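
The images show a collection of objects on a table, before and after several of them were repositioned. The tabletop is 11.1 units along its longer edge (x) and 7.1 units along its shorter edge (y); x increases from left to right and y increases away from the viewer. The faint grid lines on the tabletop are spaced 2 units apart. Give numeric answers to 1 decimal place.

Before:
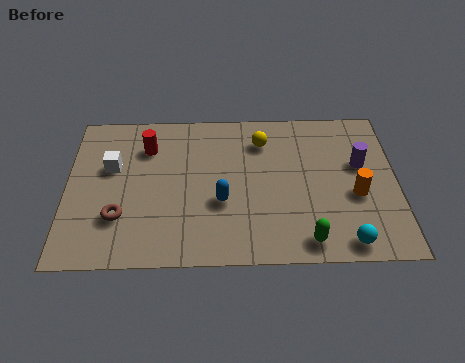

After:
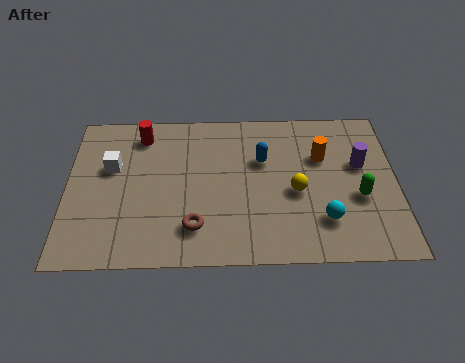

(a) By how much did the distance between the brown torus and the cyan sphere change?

-3.3

They were about 7.6 units apart before and 4.3 after — 3.3 units closer together.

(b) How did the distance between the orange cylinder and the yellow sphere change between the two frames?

-2.2

Before: roughly 4.0 units apart; after: 1.8. That's 2.2 units closer together.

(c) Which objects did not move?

the purple cylinder and the white cube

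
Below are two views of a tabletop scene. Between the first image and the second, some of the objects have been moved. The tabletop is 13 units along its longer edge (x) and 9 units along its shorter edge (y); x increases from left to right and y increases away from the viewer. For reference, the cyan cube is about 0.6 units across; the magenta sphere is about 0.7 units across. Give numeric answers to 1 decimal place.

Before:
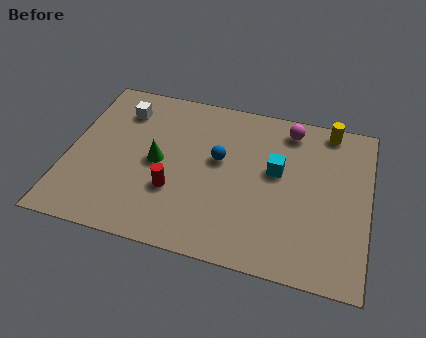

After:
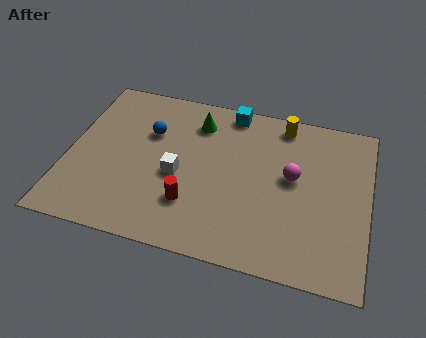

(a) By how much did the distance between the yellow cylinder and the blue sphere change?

+0.6

Before: roughly 5.4 units apart; after: 6.0. That's 0.6 units further apart.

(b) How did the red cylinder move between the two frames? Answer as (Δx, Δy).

(0.8, -0.5)

From the two frames, the red cylinder sits at roughly (4.7, 3.0) before and (5.5, 2.5) after.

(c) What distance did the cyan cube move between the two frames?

3.6

The cyan cube was near (9.0, 5.2) before and (6.8, 8.1) after, so it travelled √(2.2² + 2.9²) ≈ 3.6 units.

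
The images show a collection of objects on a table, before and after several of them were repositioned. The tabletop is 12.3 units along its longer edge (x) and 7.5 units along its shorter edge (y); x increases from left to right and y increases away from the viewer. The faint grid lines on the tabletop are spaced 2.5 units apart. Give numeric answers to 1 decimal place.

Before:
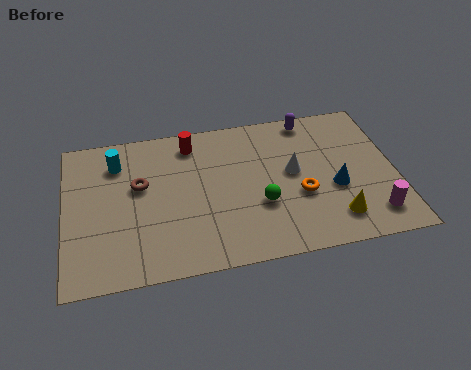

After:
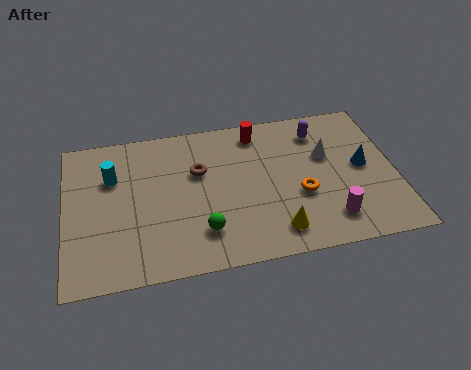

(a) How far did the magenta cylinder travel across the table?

1.6

From (11.3, 1.4) to (9.7, 1.5), the magenta cylinder covered √(1.6² + 0.1²) ≈ 1.6 units.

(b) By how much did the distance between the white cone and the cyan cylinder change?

+1.3

The distance was about 6.7 in the first image and 8.0 in the second, so they moved 1.3 units further apart.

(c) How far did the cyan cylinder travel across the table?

0.7

From (2.0, 5.8) to (1.8, 5.1), the cyan cylinder covered √(0.2² + 0.7²) ≈ 0.7 units.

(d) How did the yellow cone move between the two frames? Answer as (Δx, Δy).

(-2.2, -0.2)

From the two frames, the yellow cone sits at roughly (9.9, 1.5) before and (7.7, 1.3) after.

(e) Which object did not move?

the orange torus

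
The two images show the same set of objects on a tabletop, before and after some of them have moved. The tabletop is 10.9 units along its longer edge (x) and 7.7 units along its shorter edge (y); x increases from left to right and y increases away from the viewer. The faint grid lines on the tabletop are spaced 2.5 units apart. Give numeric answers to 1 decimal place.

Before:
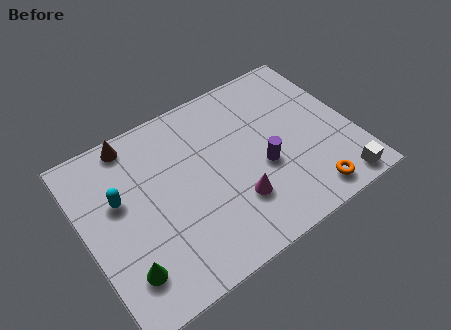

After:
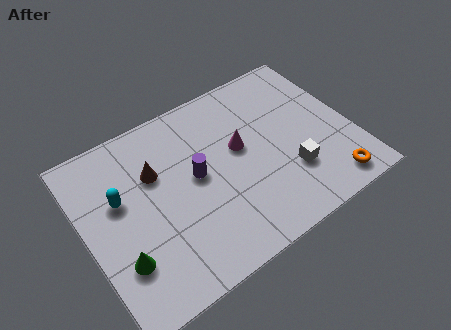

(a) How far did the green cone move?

0.5

From (1.2, 1.7) to (1.1, 2.2), the green cone covered √(0.1² + 0.5²) ≈ 0.5 units.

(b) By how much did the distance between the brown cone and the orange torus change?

-0.9

Before: roughly 8.6 units apart; after: 7.7. That's 0.9 units closer together.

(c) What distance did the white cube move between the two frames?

2.3

The white cube moved from about (9.8, 0.8) to (8.1, 2.3), a distance of √(1.7² + 1.5²) ≈ 2.3.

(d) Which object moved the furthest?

the purple cylinder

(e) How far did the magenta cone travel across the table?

2.3

From (5.8, 2.2) to (6.4, 4.4), the magenta cone covered √(0.6² + 2.2²) ≈ 2.3 units.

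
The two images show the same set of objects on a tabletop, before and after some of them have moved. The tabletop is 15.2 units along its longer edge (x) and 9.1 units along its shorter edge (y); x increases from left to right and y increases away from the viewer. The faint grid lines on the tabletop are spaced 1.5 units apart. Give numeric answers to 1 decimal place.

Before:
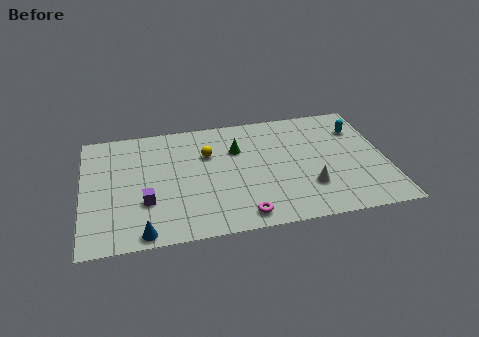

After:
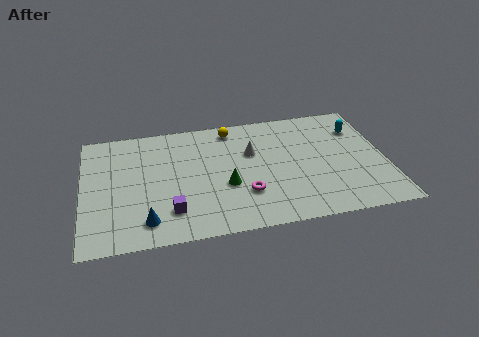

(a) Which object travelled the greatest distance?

the white cone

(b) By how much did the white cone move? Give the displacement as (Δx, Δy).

(-2.7, 3.2)

From the two frames, the white cone sits at roughly (11.2, 2.6) before and (8.5, 5.8) after.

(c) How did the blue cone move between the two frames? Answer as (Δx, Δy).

(0.2, 0.8)

From the two frames, the blue cone sits at roughly (2.9, 0.8) before and (3.1, 1.6) after.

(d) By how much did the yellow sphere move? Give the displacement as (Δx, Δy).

(1.3, 1.8)

The yellow sphere was at about (6.3, 6.1) and moved to about (7.6, 7.9).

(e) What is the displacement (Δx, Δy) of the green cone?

(-0.7, -2.7)

From the two frames, the green cone sits at roughly (7.8, 6.2) before and (7.1, 3.5) after.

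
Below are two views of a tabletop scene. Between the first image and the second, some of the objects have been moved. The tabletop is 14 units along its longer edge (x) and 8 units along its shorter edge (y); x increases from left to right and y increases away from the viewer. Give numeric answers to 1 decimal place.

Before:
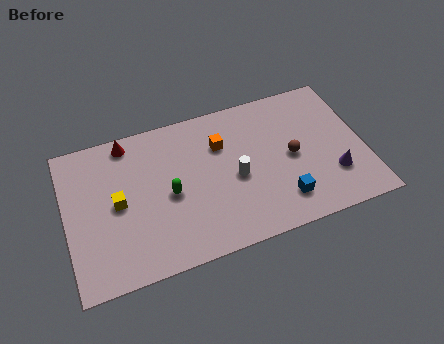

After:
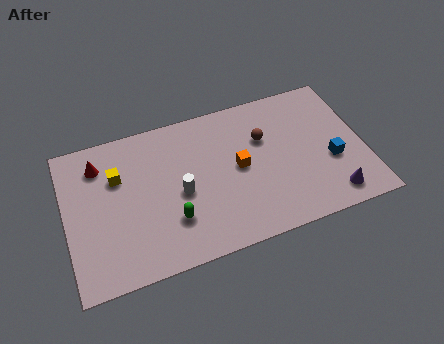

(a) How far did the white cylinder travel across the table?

2.6

The white cylinder moved from about (7.9, 3.6) to (5.3, 3.6), a distance of √(2.6² + 0.0²) ≈ 2.6.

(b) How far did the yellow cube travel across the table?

1.4

The yellow cube was near (2.4, 4.0) before and (2.5, 5.4) after, so it travelled √(0.1² + 1.4²) ≈ 1.4 units.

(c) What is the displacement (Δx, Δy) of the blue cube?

(2.5, 1.4)

From the two frames, the blue cube sits at roughly (9.9, 1.7) before and (12.4, 3.1) after.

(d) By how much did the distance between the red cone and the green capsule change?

+1.3

Before: roughly 3.8 units apart; after: 5.1. That's 1.3 units further apart.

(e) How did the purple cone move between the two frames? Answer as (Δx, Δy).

(-0.2, -1.1)

From the two frames, the purple cone sits at roughly (12.4, 2.3) before and (12.2, 1.2) after.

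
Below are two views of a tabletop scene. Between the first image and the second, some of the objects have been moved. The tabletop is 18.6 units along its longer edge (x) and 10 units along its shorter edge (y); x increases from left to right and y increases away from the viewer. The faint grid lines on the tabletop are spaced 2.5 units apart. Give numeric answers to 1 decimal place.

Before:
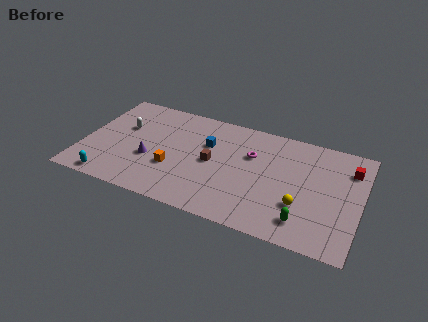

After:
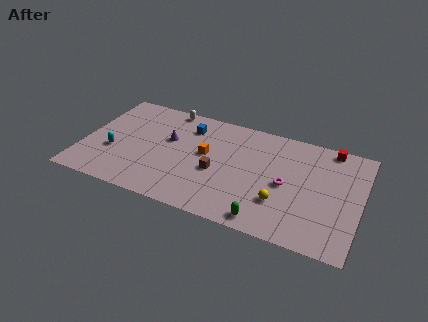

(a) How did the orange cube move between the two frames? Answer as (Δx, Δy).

(2.0, 2.1)

The orange cube started near (6.2, 3.5) and ended near (8.2, 5.6).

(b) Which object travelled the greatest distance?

the white capsule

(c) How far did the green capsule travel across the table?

2.5

From (15.1, 1.9) to (12.7, 1.1), the green capsule covered √(2.4² + 0.8²) ≈ 2.5 units.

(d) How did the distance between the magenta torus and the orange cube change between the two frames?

-0.3

Before: roughly 5.9 units apart; after: 5.6. That's 0.3 units closer together.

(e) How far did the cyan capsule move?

2.7

From (2.2, 1.0) to (2.1, 3.7), the cyan capsule covered √(0.1² + 2.7²) ≈ 2.7 units.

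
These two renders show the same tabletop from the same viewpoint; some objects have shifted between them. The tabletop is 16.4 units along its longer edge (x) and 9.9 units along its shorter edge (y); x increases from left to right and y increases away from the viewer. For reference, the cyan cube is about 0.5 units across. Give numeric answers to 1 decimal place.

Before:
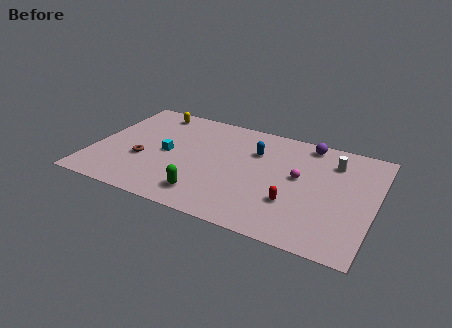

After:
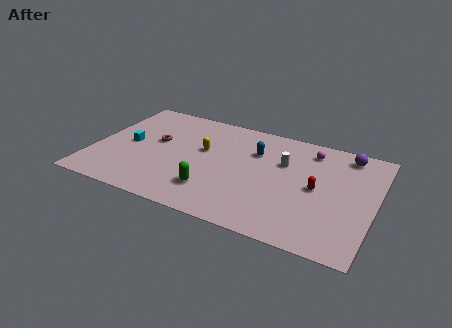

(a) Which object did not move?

the blue capsule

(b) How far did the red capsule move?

2.2

From (11.9, 3.1) to (13.1, 4.9), the red capsule covered √(1.2² + 1.8²) ≈ 2.2 units.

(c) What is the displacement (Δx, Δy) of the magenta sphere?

(0.4, 2.7)

The magenta sphere started near (12.0, 5.5) and ended near (12.4, 8.2).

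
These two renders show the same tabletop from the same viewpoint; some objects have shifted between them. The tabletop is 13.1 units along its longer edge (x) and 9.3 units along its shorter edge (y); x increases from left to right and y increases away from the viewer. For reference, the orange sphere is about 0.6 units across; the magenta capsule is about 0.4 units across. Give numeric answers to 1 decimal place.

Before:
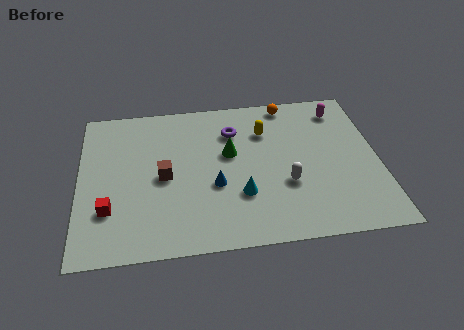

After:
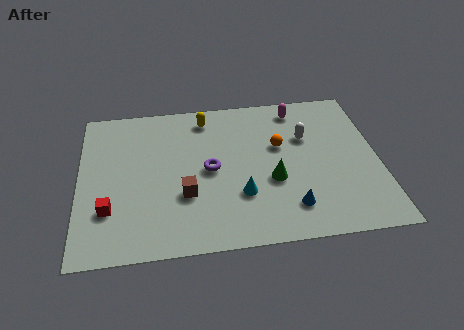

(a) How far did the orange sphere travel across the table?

2.7

The orange sphere was near (9.3, 8.4) before and (8.8, 5.7) after, so it travelled √(0.5² + 2.7²) ≈ 2.7 units.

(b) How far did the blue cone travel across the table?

3.6

The blue cone was near (5.9, 3.6) before and (9.1, 1.9) after, so it travelled √(3.2² + 1.7²) ≈ 3.6 units.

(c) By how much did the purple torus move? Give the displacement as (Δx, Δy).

(-1.1, -2.3)

The purple torus started near (6.8, 6.9) and ended near (5.7, 4.6).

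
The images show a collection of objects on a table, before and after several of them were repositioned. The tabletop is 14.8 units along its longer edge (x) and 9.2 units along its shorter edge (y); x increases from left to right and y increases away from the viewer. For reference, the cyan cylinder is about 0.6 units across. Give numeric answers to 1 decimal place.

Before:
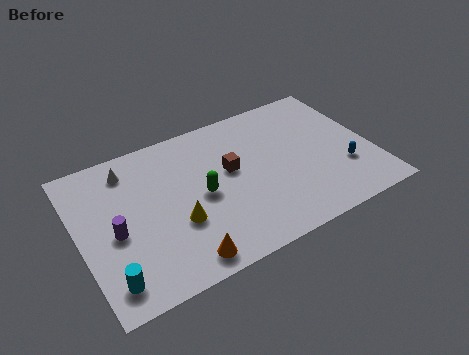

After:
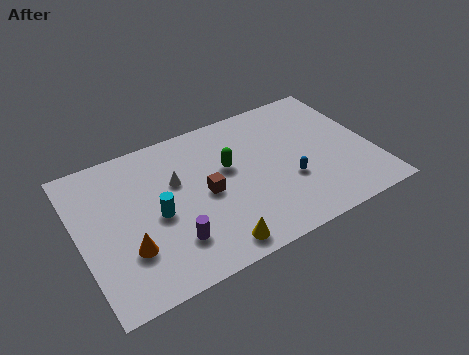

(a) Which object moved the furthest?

the cyan cylinder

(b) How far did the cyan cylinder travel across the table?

3.8

The cyan cylinder moved from about (1.1, 1.5) to (3.8, 4.2), a distance of √(2.7² + 2.7²) ≈ 3.8.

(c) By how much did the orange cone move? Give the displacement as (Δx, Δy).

(-2.4, 1.7)

The orange cone was at about (4.6, 1.1) and moved to about (2.2, 2.8).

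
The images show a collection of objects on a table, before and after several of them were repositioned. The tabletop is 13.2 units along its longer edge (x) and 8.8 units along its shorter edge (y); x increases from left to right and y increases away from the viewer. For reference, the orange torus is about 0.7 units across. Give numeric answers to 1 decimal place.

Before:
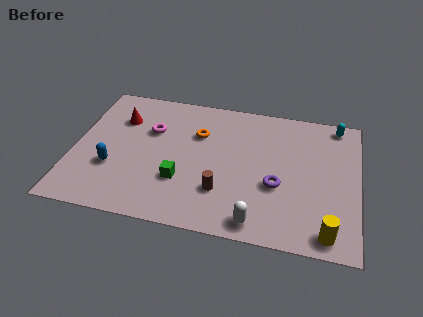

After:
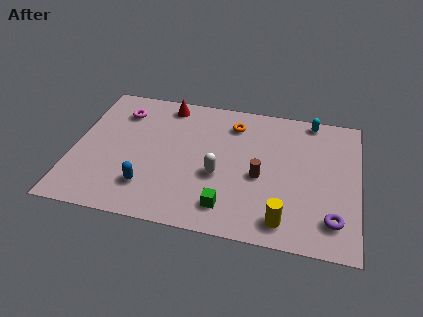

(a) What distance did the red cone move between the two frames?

2.5

From (2.0, 6.3) to (4.1, 7.7), the red cone covered √(2.1² + 1.4²) ≈ 2.5 units.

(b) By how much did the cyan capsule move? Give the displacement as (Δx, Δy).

(-1.2, 0.1)

The cyan capsule was at about (12.1, 7.9) and moved to about (10.9, 8.0).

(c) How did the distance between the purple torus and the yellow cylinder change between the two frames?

-1.1

The distance was about 3.4 in the first image and 2.3 in the second, so they moved 1.1 units closer together.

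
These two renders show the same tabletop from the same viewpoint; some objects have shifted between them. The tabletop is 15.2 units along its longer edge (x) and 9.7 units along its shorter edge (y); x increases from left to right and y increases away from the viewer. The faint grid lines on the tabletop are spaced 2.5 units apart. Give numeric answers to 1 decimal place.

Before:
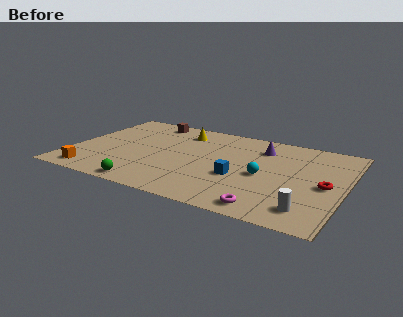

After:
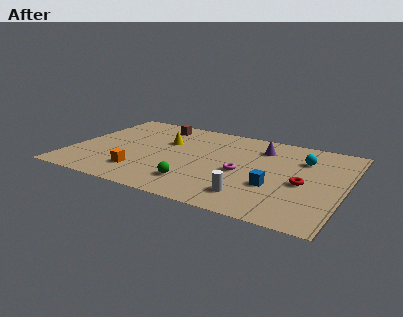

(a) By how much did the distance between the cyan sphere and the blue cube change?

+2.3

Before: roughly 1.5 units apart; after: 3.8. That's 2.3 units further apart.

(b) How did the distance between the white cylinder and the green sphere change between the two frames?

-5.6

They were about 8.7 units apart before and 3.1 after — 5.6 units closer together.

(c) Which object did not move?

the purple cone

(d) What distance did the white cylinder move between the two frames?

3.1

The white cylinder moved from about (13.5, 1.7) to (10.4, 1.9), a distance of √(3.1² + 0.2²) ≈ 3.1.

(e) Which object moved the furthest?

the magenta torus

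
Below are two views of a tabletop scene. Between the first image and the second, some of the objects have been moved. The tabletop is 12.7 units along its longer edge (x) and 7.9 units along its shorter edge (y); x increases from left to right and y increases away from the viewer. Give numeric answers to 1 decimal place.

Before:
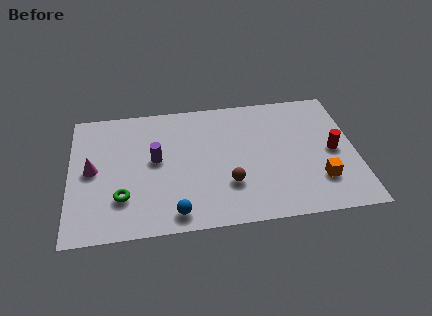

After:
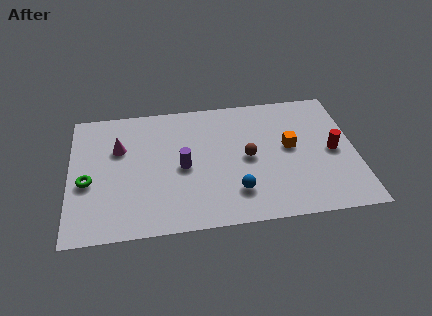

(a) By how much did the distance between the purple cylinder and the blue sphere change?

-0.5

The distance was about 3.4 in the first image and 2.9 in the second, so they moved 0.5 units closer together.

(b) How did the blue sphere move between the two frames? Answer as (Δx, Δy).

(2.7, 0.9)

From the two frames, the blue sphere sits at roughly (4.6, 1.0) before and (7.3, 1.9) after.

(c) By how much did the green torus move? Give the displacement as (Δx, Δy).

(-1.5, 1.1)

The green torus started near (2.3, 2.2) and ended near (0.8, 3.3).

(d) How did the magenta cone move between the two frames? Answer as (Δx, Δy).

(1.2, 1.2)

The magenta cone was at about (1.0, 4.0) and moved to about (2.2, 5.2).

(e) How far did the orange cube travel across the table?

2.5

From (11.0, 2.1) to (9.8, 4.3), the orange cube covered √(1.2² + 2.2²) ≈ 2.5 units.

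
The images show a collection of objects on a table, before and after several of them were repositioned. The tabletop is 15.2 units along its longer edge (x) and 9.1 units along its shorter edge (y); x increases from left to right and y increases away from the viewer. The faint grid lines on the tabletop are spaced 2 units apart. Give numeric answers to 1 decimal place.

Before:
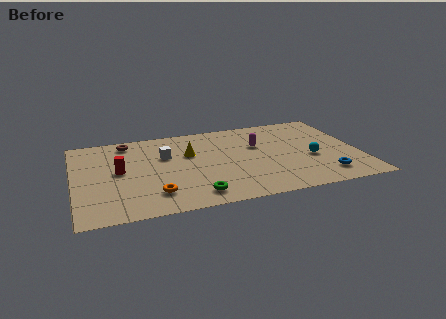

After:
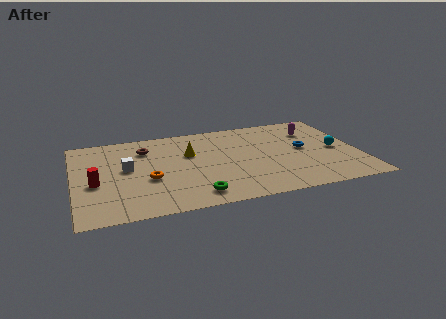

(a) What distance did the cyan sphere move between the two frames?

1.5

The cyan sphere moved from about (12.6, 3.7) to (14.0, 4.3), a distance of √(1.4² + 0.6²) ≈ 1.5.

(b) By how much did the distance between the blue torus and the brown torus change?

-3.2

Before: roughly 11.9 units apart; after: 8.7. That's 3.2 units closer together.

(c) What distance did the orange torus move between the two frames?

1.6

The orange torus was near (4.1, 2.0) before and (3.9, 3.6) after, so it travelled √(0.2² + 1.6²) ≈ 1.6 units.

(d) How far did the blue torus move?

3.2

The blue torus was near (13.1, 1.7) before and (12.3, 4.8) after, so it travelled √(0.8² + 3.1²) ≈ 3.2 units.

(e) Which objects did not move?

the green torus and the yellow cone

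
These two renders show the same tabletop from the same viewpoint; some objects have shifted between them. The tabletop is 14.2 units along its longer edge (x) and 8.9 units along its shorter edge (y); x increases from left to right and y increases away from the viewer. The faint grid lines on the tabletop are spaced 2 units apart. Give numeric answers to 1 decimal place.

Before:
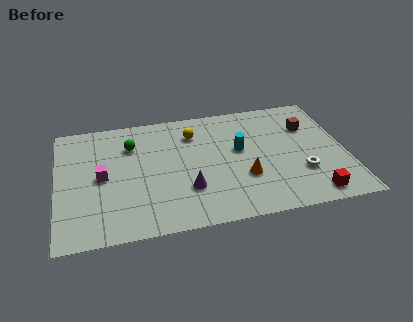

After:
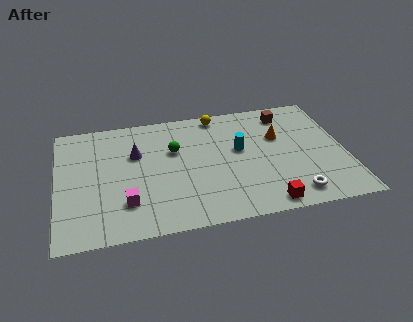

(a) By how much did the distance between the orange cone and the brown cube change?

-2.9

The distance was about 4.7 in the first image and 1.8 in the second, so they moved 2.9 units closer together.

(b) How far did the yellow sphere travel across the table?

1.8

The yellow sphere was near (6.8, 6.8) before and (8.1, 8.0) after, so it travelled √(1.3² + 1.2²) ≈ 1.8 units.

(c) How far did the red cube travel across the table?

2.3

The red cube was near (12.3, 1.1) before and (10.0, 0.9) after, so it travelled √(2.3² + 0.2²) ≈ 2.3 units.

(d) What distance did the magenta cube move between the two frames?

2.4

The magenta cube moved from about (2.2, 4.4) to (3.3, 2.3), a distance of √(1.1² + 2.1²) ≈ 2.4.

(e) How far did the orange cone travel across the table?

3.3

The orange cone moved from about (9.1, 3.0) to (11.0, 5.7), a distance of √(1.9² + 2.7²) ≈ 3.3.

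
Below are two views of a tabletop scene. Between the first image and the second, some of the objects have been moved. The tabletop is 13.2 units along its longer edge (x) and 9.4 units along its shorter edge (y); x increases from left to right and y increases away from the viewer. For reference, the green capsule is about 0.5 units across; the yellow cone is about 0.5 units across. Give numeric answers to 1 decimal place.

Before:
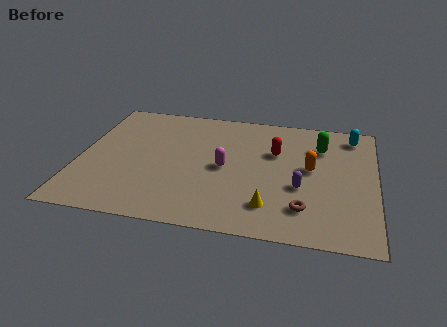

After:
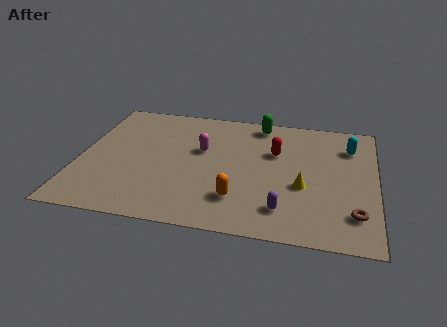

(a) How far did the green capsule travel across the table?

3.1

From (10.7, 6.9) to (7.9, 8.3), the green capsule covered √(2.8² + 1.4²) ≈ 3.1 units.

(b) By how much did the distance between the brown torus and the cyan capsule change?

-1.2

They were about 6.2 units apart before and 5.0 after — 1.2 units closer together.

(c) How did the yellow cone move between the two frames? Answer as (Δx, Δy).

(1.4, 1.7)

The yellow cone started near (8.6, 2.0) and ended near (10.0, 3.7).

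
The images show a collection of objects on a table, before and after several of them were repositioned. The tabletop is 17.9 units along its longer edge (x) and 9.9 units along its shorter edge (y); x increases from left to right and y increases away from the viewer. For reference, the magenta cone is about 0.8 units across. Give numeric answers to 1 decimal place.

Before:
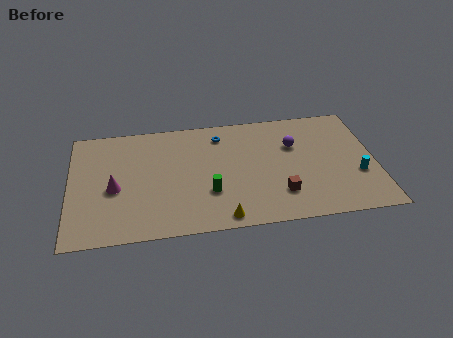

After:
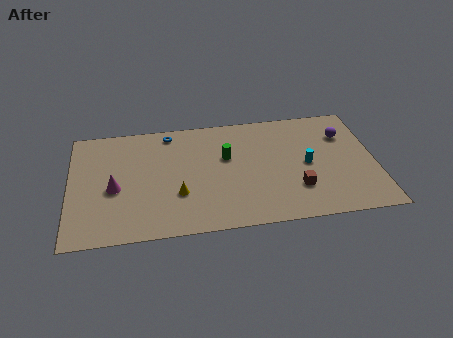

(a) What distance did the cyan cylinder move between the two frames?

3.2

The cyan cylinder moved from about (16.8, 3.5) to (13.9, 4.8), a distance of √(2.9² + 1.3²) ≈ 3.2.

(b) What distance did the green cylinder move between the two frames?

3.1

The green cylinder was near (8.1, 3.2) before and (9.2, 6.1) after, so it travelled √(1.1² + 2.9²) ≈ 3.1 units.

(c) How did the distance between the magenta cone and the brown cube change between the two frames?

+0.9

Before: roughly 9.8 units apart; after: 10.7. That's 0.9 units further apart.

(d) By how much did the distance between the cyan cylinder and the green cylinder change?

-3.8

Before: roughly 8.7 units apart; after: 4.9. That's 3.8 units closer together.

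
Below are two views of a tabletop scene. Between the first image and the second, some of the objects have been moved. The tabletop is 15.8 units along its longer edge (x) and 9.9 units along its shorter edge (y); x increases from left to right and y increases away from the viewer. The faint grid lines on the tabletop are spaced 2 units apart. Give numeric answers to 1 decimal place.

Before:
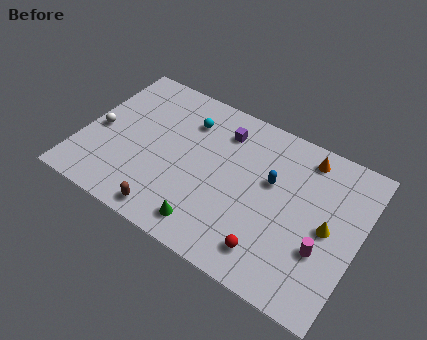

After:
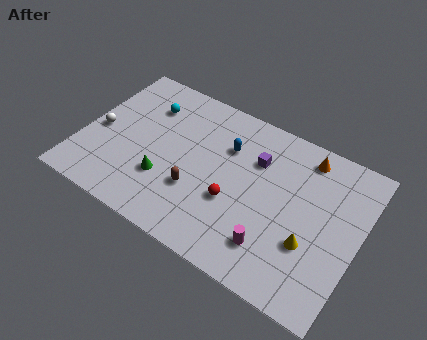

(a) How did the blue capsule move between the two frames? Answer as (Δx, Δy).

(-2.7, 0.9)

From the two frames, the blue capsule sits at roughly (10.7, 6.0) before and (8.0, 6.9) after.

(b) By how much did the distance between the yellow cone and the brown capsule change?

-2.8

The distance was about 9.3 in the first image and 6.5 in the second, so they moved 2.8 units closer together.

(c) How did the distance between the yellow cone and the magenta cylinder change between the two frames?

+0.8

They were about 1.4 units apart before and 2.2 after — 0.8 units further apart.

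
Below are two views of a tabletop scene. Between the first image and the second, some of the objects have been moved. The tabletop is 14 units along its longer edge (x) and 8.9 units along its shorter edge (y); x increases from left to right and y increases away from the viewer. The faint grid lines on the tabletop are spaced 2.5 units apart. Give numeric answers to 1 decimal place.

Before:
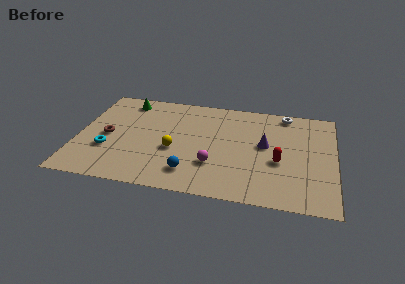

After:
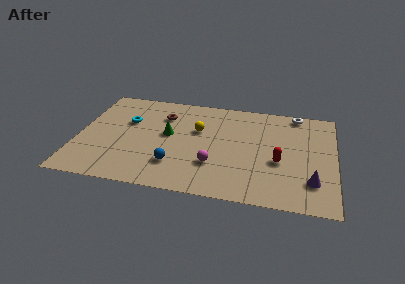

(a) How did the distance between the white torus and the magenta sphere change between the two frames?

+0.4

The distance was about 6.5 in the first image and 6.9 in the second, so they moved 0.4 units further apart.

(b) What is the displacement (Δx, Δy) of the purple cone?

(2.6, -2.7)

The purple cone was at about (10.2, 4.9) and moved to about (12.8, 2.2).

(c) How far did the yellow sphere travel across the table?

2.3

The yellow sphere moved from about (5.3, 3.6) to (6.5, 5.6), a distance of √(1.2² + 2.0²) ≈ 2.3.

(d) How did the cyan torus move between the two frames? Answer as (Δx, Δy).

(0.9, 2.7)

From the two frames, the cyan torus sits at roughly (1.7, 3.0) before and (2.6, 5.7) after.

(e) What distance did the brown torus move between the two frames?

3.8

From (1.6, 4.2) to (4.5, 6.6), the brown torus covered √(2.9² + 2.4²) ≈ 3.8 units.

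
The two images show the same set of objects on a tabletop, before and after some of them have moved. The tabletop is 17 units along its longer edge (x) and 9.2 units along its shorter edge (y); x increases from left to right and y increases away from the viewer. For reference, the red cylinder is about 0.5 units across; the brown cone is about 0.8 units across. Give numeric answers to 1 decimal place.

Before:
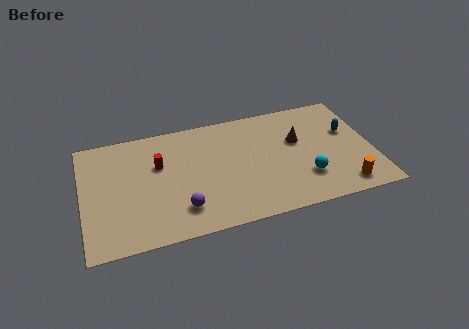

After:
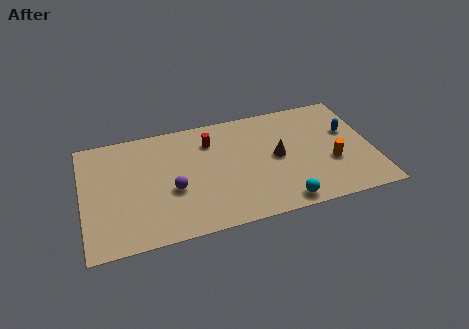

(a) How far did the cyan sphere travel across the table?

2.2

The cyan sphere was near (12.9, 2.6) before and (11.4, 1.0) after, so it travelled √(1.5² + 1.6²) ≈ 2.2 units.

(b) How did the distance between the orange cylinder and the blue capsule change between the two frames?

-1.9

The distance was about 4.5 in the first image and 2.6 in the second, so they moved 1.9 units closer together.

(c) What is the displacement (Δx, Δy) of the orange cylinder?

(-0.5, 2.1)

From the two frames, the orange cylinder sits at roughly (15.0, 1.3) before and (14.5, 3.4) after.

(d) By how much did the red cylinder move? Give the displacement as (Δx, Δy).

(3.1, 1.1)

The red cylinder was at about (4.5, 5.9) and moved to about (7.6, 7.0).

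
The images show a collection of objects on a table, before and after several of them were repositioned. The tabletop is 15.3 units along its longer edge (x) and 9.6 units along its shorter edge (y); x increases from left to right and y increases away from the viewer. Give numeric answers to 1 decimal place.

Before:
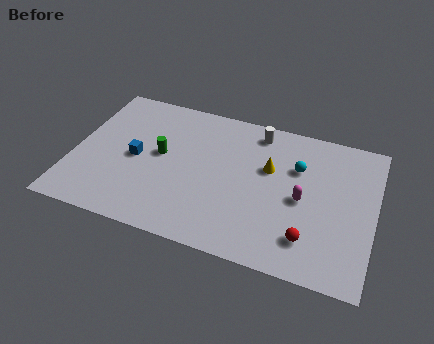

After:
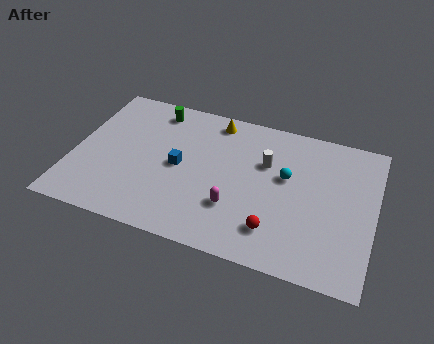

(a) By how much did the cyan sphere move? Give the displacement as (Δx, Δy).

(-0.5, -0.8)

The cyan sphere started near (11.3, 6.5) and ended near (10.8, 5.7).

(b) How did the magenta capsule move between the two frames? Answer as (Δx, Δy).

(-3.3, -1.6)

The magenta capsule was at about (11.7, 4.5) and moved to about (8.4, 2.9).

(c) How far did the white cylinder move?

2.1

From (9.1, 8.3) to (9.7, 6.3), the white cylinder covered √(0.6² + 2.0²) ≈ 2.1 units.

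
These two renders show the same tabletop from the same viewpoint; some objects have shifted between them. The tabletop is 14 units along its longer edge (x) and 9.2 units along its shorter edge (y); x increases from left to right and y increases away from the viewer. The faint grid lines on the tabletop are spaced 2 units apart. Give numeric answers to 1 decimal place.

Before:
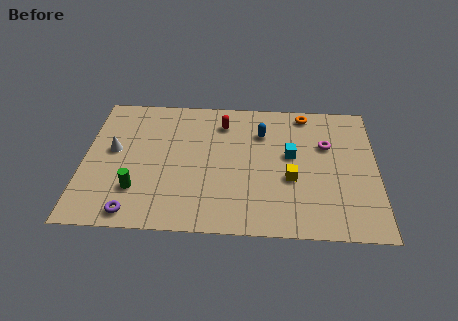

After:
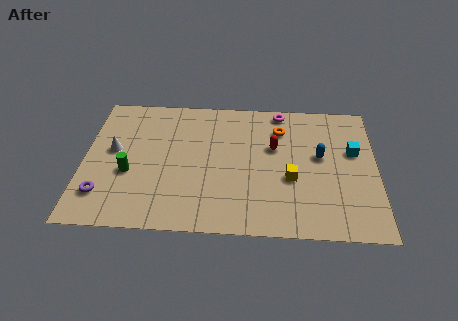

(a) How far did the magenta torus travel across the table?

3.2

The magenta torus moved from about (11.6, 6.0) to (9.4, 8.3), a distance of √(2.2² + 2.3²) ≈ 3.2.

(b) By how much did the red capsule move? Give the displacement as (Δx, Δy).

(2.5, -1.6)

The red capsule started near (6.6, 7.3) and ended near (9.1, 5.7).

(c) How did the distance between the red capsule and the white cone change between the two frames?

+2.1

The distance was about 5.6 in the first image and 7.7 in the second, so they moved 2.1 units further apart.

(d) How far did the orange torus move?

1.7

The orange torus was near (10.6, 8.2) before and (9.4, 7.0) after, so it travelled √(1.2² + 1.2²) ≈ 1.7 units.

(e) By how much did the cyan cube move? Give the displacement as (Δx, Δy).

(3.0, 0.4)

The cyan cube was at about (9.9, 5.2) and moved to about (12.9, 5.6).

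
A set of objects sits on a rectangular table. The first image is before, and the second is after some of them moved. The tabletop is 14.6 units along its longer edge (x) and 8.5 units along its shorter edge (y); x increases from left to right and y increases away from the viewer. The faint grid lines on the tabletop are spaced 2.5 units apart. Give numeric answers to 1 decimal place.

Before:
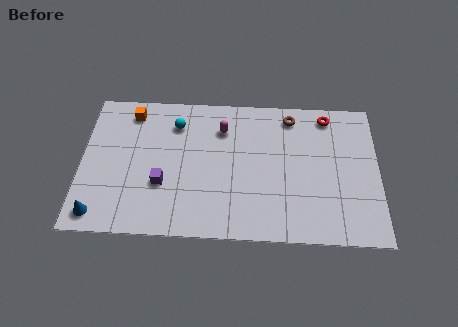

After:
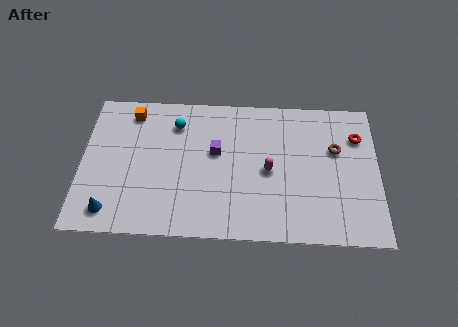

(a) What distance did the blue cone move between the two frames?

0.6

The blue cone moved from about (0.9, 1.1) to (1.5, 1.3), a distance of √(0.6² + 0.2²) ≈ 0.6.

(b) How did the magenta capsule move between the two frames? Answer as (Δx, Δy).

(2.3, -2.4)

The magenta capsule was at about (6.9, 6.4) and moved to about (9.2, 4.0).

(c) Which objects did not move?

the orange cube and the cyan sphere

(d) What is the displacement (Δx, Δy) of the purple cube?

(2.6, 2.0)

From the two frames, the purple cube sits at roughly (4.0, 3.0) before and (6.6, 5.0) after.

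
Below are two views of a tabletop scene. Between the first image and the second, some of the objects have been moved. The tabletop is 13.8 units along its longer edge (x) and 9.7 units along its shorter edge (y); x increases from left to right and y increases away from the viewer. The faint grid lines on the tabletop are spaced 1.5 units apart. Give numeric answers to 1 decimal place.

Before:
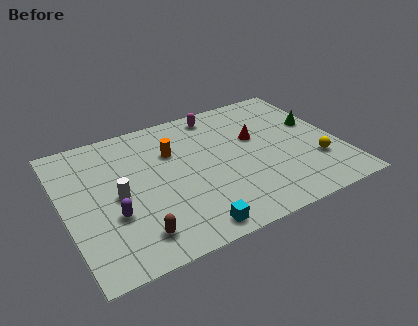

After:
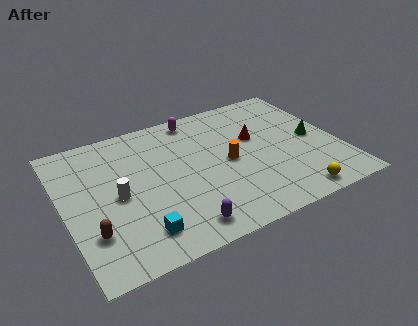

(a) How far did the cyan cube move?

2.5

The cyan cube was near (5.7, 1.0) before and (3.3, 1.8) after, so it travelled √(2.4² + 0.8²) ≈ 2.5 units.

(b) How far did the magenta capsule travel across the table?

1.1

The magenta capsule was near (8.2, 8.5) before and (7.1, 8.6) after, so it travelled √(1.1² + 0.1²) ≈ 1.1 units.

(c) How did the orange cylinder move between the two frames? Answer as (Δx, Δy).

(2.6, -1.9)

From the two frames, the orange cylinder sits at roughly (5.6, 6.6) before and (8.2, 4.7) after.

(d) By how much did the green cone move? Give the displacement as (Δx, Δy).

(-0.3, -1.1)

From the two frames, the green cone sits at roughly (12.9, 5.8) before and (12.6, 4.7) after.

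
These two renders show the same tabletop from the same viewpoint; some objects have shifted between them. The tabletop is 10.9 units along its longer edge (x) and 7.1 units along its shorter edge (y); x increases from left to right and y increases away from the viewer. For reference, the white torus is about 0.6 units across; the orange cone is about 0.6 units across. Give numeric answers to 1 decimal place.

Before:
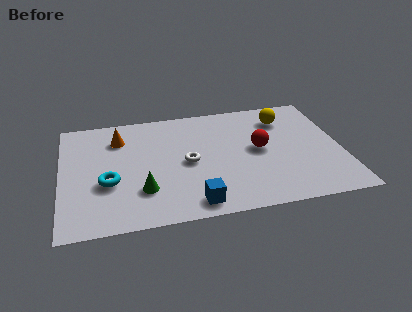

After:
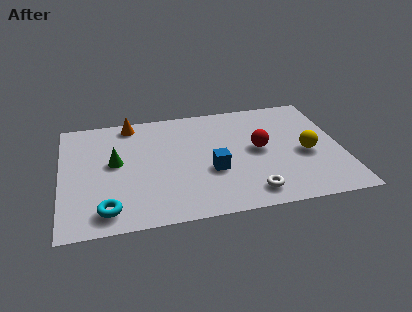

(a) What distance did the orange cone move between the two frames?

1.0

From (2.3, 5.4) to (2.8, 6.3), the orange cone covered √(0.5² + 0.9²) ≈ 1.0 units.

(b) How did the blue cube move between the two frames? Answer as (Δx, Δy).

(0.8, 1.8)

From the two frames, the blue cube sits at roughly (5.0, 0.9) before and (5.8, 2.7) after.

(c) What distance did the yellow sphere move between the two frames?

2.5

The yellow sphere moved from about (8.8, 5.5) to (9.5, 3.1), a distance of √(0.7² + 2.4²) ≈ 2.5.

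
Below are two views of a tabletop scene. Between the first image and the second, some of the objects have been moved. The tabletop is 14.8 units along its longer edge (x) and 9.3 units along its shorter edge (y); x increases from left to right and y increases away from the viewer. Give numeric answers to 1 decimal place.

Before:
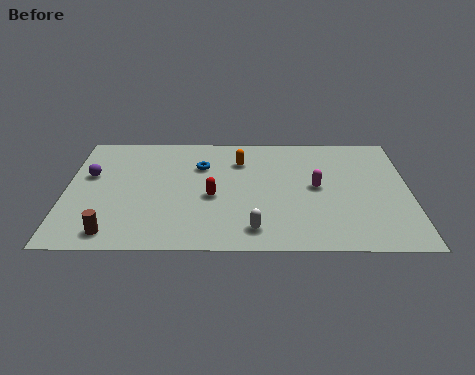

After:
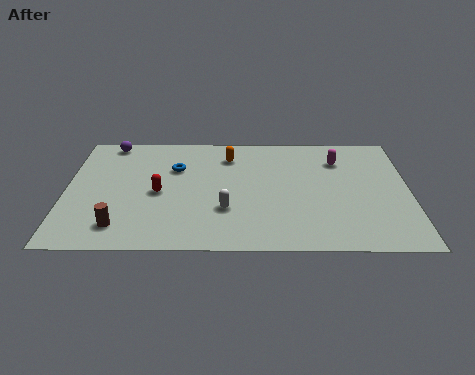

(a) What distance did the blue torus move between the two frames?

1.1

The blue torus moved from about (5.8, 6.5) to (4.7, 6.3), a distance of √(1.1² + 0.2²) ≈ 1.1.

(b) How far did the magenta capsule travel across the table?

2.4

From (10.8, 4.8) to (11.8, 7.0), the magenta capsule covered √(1.0² + 2.2²) ≈ 2.4 units.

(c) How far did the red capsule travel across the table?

2.3

From (6.3, 4.0) to (4.0, 4.3), the red capsule covered √(2.3² + 0.3²) ≈ 2.3 units.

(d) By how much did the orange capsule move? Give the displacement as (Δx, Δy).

(-0.5, 0.4)

The orange capsule was at about (7.5, 6.9) and moved to about (7.0, 7.3).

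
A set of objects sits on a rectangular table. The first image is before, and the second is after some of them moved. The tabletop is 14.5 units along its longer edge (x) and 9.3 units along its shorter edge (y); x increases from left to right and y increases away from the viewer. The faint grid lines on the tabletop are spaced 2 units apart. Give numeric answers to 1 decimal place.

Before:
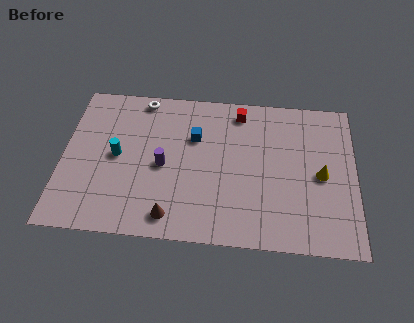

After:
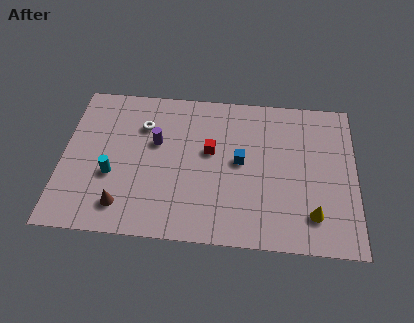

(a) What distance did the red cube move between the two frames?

3.0

The red cube was near (8.7, 8.0) before and (7.3, 5.4) after, so it travelled √(1.4² + 2.6²) ≈ 3.0 units.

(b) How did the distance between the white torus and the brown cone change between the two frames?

-2.2

They were about 7.3 units apart before and 5.1 after — 2.2 units closer together.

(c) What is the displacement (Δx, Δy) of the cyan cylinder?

(-0.2, -1.2)

The cyan cylinder started near (2.7, 4.7) and ended near (2.5, 3.5).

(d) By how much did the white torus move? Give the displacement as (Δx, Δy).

(0.1, -1.7)

The white torus started near (3.8, 8.4) and ended near (3.9, 6.7).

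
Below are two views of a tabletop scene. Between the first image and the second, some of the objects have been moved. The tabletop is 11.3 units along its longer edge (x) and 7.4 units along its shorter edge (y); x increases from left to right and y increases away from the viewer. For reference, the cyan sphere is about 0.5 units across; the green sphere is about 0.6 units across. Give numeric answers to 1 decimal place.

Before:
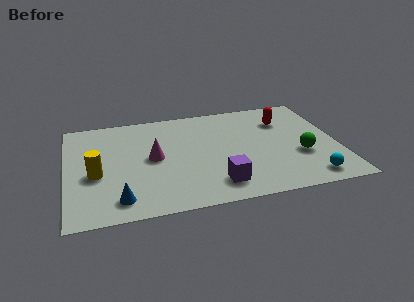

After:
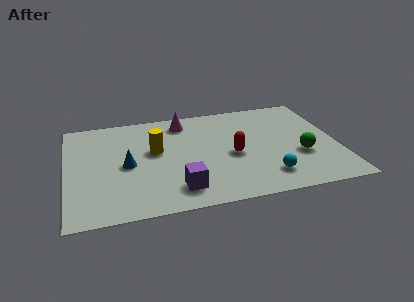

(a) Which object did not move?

the green sphere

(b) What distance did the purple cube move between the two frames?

1.6

The purple cube moved from about (6.1, 1.4) to (4.5, 1.4), a distance of √(1.6² + 0.0²) ≈ 1.6.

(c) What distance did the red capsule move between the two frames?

3.1

The red capsule moved from about (9.2, 5.4) to (6.9, 3.3), a distance of √(2.3² + 2.1²) ≈ 3.1.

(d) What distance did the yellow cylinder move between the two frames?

2.8

From (1.2, 3.1) to (3.7, 4.3), the yellow cylinder covered √(2.5² + 1.2²) ≈ 2.8 units.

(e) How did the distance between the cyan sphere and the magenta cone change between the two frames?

-1.2

The distance was about 6.9 in the first image and 5.7 in the second, so they moved 1.2 units closer together.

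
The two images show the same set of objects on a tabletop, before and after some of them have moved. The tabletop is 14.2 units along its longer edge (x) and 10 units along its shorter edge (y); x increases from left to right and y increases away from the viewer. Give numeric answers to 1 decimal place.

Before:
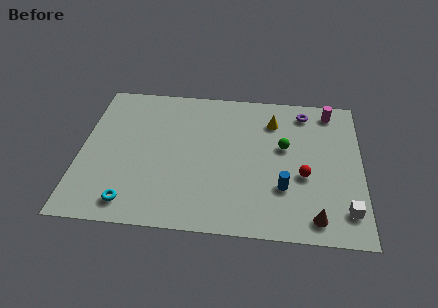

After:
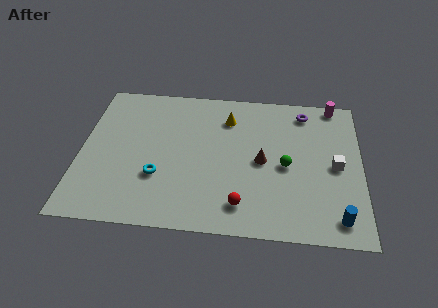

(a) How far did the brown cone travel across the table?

4.4

The brown cone was near (11.9, 1.3) before and (9.2, 4.8) after, so it travelled √(2.7² + 3.5²) ≈ 4.4 units.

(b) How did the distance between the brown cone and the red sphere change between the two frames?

+0.4

They were about 2.8 units apart before and 3.2 after — 0.4 units further apart.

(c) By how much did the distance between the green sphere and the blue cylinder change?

+1.3

The distance was about 2.8 in the first image and 4.1 in the second, so they moved 1.3 units further apart.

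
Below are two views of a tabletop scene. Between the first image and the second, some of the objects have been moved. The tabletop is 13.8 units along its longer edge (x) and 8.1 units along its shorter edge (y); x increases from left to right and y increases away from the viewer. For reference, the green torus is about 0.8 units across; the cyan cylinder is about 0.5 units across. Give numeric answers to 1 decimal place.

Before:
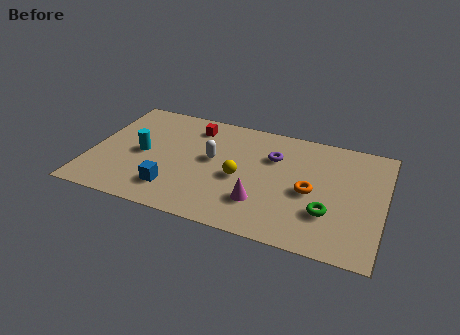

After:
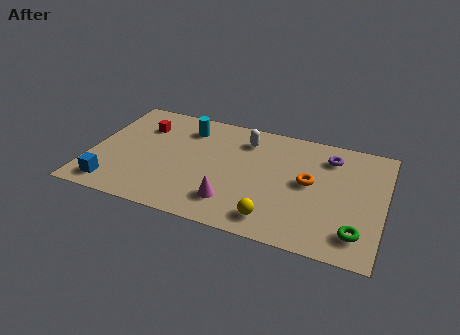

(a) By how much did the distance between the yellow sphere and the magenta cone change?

+0.3

The distance was about 1.8 in the first image and 2.1 in the second, so they moved 0.3 units further apart.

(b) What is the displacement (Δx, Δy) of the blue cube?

(-2.8, -0.6)

The blue cube was at about (4.1, 1.8) and moved to about (1.3, 1.2).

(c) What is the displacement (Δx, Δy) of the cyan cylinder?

(1.9, 2.5)

The cyan cylinder was at about (2.4, 3.9) and moved to about (4.3, 6.4).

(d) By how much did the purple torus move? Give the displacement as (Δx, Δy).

(2.6, 0.8)

The purple torus started near (8.5, 5.6) and ended near (11.1, 6.4).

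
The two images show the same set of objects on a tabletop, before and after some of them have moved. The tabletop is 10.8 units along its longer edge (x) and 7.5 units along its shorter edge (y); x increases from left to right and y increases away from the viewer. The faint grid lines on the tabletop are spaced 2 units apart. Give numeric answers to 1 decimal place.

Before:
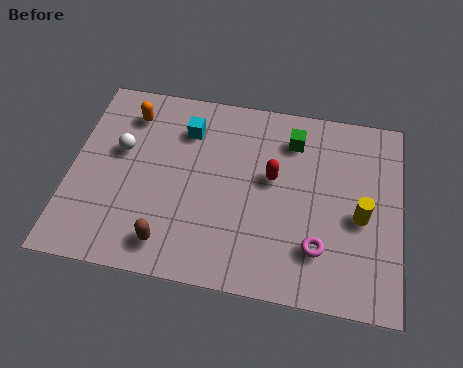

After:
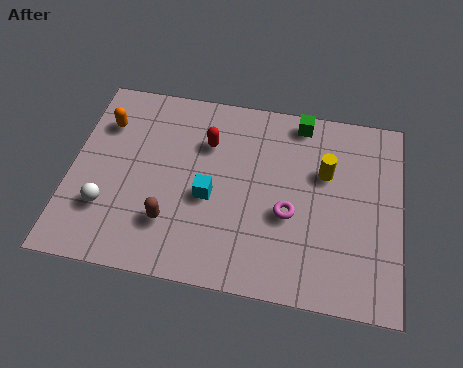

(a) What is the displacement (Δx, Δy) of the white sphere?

(-0.3, -2.3)

From the two frames, the white sphere sits at roughly (1.6, 4.5) before and (1.3, 2.2) after.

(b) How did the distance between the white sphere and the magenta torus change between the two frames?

-1.1

They were about 7.1 units apart before and 6.0 after — 1.1 units closer together.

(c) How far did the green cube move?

0.8

The green cube moved from about (7.2, 5.9) to (7.4, 6.7), a distance of √(0.2² + 0.8²) ≈ 0.8.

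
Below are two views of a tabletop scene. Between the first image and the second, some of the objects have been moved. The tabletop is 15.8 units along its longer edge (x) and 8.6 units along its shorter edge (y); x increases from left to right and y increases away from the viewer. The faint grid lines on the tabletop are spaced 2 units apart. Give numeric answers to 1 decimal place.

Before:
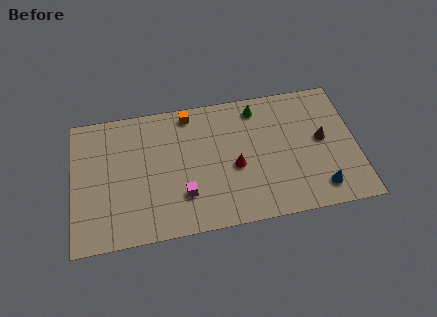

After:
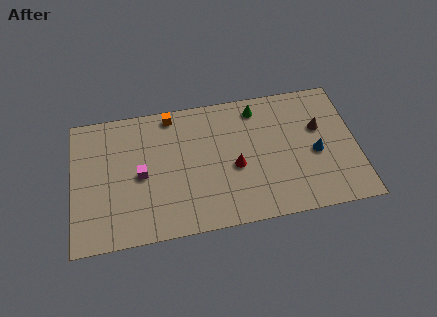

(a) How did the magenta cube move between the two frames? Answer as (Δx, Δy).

(-2.3, 1.7)

The magenta cube started near (6.1, 2.4) and ended near (3.8, 4.1).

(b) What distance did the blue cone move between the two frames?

2.3

The blue cone moved from about (13.6, 1.5) to (13.5, 3.8), a distance of √(0.1² + 2.3²) ≈ 2.3.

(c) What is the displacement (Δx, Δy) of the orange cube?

(-1.0, 0.1)

From the two frames, the orange cube sits at roughly (6.6, 7.6) before and (5.6, 7.7) after.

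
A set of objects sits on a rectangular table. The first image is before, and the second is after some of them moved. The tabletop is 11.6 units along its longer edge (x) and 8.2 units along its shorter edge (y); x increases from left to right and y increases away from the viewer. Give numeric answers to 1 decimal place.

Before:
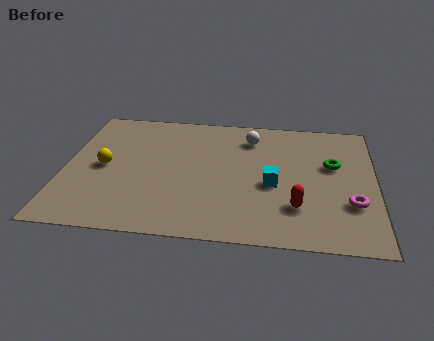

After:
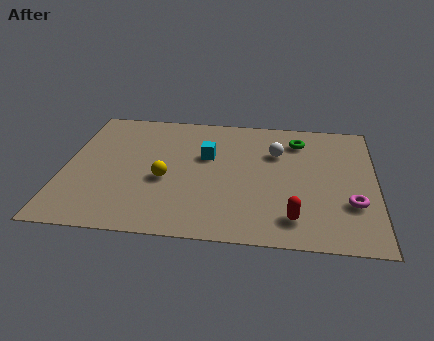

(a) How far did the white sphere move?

1.3

From (6.9, 6.5) to (7.9, 5.6), the white sphere covered √(1.0² + 0.9²) ≈ 1.3 units.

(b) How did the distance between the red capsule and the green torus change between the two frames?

+1.9

Before: roughly 3.1 units apart; after: 5.0. That's 1.9 units further apart.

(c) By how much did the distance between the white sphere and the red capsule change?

-0.5

Before: roughly 4.7 units apart; after: 4.2. That's 0.5 units closer together.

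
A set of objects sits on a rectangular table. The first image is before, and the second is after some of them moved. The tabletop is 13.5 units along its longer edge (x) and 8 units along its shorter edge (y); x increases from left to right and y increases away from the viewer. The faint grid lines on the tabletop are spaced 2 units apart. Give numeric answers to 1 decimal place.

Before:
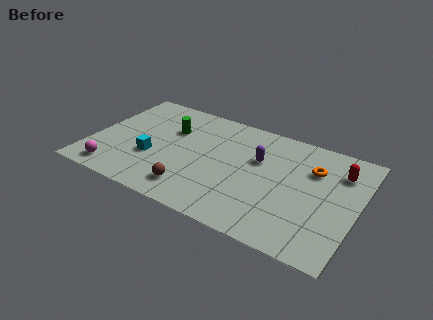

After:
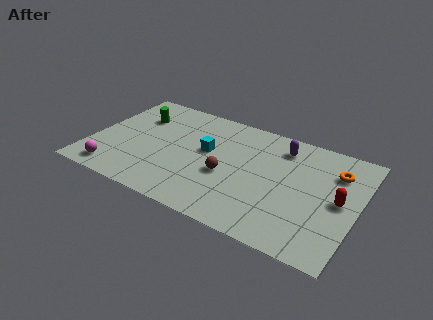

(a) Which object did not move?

the magenta sphere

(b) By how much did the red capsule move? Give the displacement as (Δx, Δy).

(0.2, -2.0)

The red capsule started near (12.4, 6.0) and ended near (12.6, 4.0).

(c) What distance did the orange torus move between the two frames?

1.1

The orange torus moved from about (11.1, 5.6) to (12.2, 5.9), a distance of √(1.1² + 0.3²) ≈ 1.1.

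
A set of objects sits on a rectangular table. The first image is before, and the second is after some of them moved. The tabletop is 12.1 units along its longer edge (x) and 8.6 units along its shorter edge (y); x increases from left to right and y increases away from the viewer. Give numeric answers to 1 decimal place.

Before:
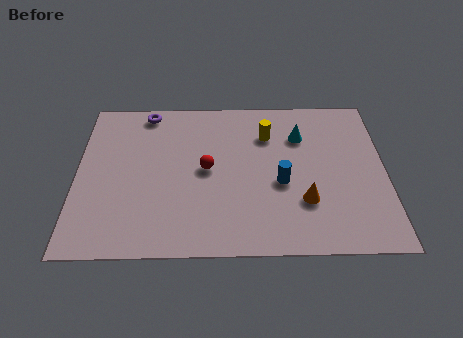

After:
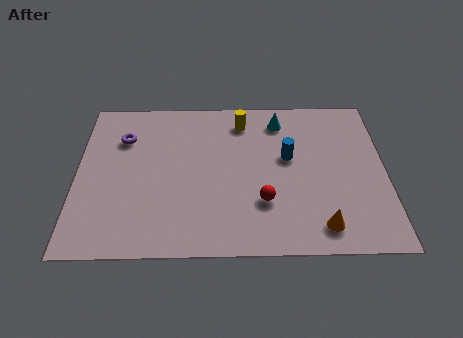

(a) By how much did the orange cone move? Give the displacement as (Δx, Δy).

(0.6, -1.3)

The orange cone was at about (8.9, 2.6) and moved to about (9.5, 1.3).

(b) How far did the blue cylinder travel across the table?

1.4

From (8.0, 3.6) to (8.3, 5.0), the blue cylinder covered √(0.3² + 1.4²) ≈ 1.4 units.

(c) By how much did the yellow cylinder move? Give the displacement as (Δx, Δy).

(-1.0, 0.8)

The yellow cylinder started near (7.5, 6.3) and ended near (6.5, 7.1).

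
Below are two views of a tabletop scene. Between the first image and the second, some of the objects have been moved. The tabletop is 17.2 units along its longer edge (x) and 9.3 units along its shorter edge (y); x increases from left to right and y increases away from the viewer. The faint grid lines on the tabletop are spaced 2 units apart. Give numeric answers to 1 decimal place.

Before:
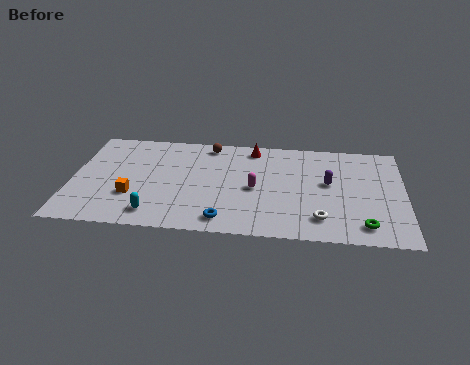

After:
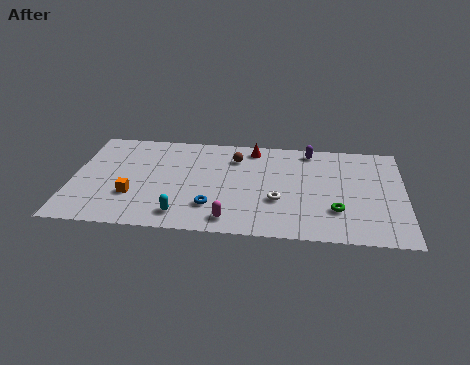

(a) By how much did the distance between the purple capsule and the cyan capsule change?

-0.3

The distance was about 9.6 in the first image and 9.3 in the second, so they moved 0.3 units closer together.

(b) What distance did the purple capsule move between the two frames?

3.2

The purple capsule was near (13.3, 5.2) before and (12.3, 8.2) after, so it travelled √(1.0² + 3.0²) ≈ 3.2 units.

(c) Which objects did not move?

the red cone and the orange cube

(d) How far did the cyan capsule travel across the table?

1.4

From (4.4, 1.5) to (5.8, 1.5), the cyan capsule covered √(1.4² + 0.0²) ≈ 1.4 units.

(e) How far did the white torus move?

2.6

The white torus was near (12.9, 1.9) before and (10.7, 3.3) after, so it travelled √(2.2² + 1.4²) ≈ 2.6 units.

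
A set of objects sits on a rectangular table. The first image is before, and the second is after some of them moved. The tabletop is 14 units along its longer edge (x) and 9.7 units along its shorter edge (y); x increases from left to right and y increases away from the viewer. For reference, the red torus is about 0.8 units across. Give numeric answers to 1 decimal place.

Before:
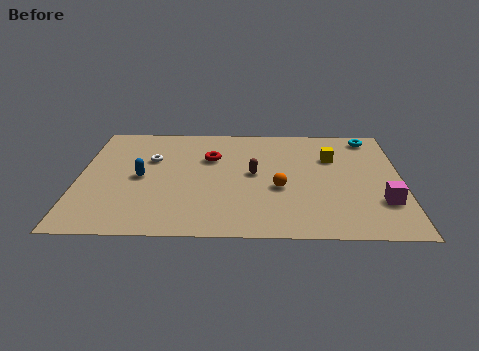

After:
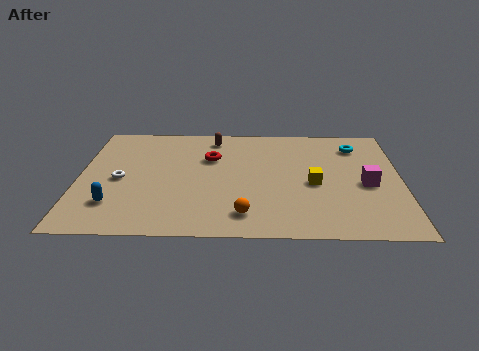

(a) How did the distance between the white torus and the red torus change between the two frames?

+1.8

They were about 2.6 units apart before and 4.4 after — 1.8 units further apart.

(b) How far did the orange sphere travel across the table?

2.7

The orange sphere moved from about (8.7, 3.9) to (7.2, 1.7), a distance of √(1.5² + 2.2²) ≈ 2.7.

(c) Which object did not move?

the red torus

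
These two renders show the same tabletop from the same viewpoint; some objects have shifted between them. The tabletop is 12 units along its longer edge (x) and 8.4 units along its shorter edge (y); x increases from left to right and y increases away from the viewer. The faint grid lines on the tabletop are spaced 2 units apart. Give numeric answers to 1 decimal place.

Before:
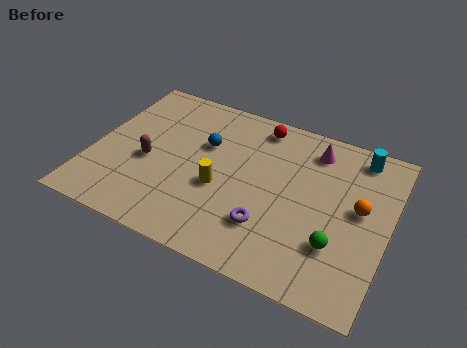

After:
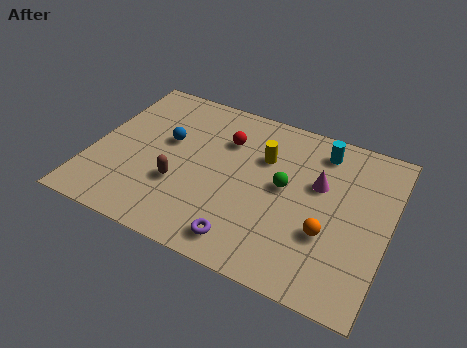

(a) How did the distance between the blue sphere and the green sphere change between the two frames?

-1.5

The distance was about 6.4 in the first image and 4.9 in the second, so they moved 1.5 units closer together.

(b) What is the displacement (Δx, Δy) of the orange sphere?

(-1.1, -1.7)

The orange sphere was at about (10.8, 4.6) and moved to about (9.7, 2.9).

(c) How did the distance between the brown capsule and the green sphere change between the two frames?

-3.5

Before: roughly 7.9 units apart; after: 4.4. That's 3.5 units closer together.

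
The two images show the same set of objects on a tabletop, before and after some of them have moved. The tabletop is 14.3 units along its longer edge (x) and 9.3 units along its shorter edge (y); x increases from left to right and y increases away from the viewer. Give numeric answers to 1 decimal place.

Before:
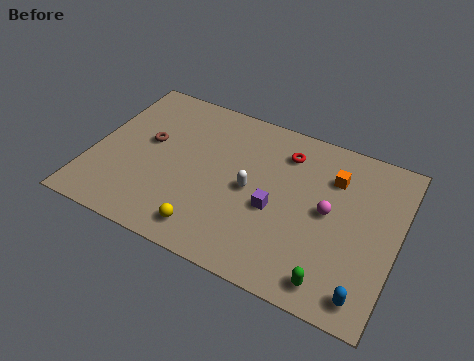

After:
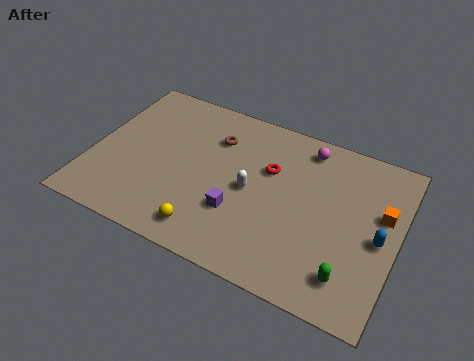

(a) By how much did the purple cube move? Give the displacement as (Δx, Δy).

(-1.6, -0.9)

The purple cube started near (8.7, 3.9) and ended near (7.1, 3.0).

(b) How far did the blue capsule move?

3.1

From (13.2, 1.2) to (13.5, 4.3), the blue capsule covered √(0.3² + 3.1²) ≈ 3.1 units.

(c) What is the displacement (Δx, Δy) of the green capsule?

(0.7, 0.6)

The green capsule started near (11.7, 1.2) and ended near (12.4, 1.8).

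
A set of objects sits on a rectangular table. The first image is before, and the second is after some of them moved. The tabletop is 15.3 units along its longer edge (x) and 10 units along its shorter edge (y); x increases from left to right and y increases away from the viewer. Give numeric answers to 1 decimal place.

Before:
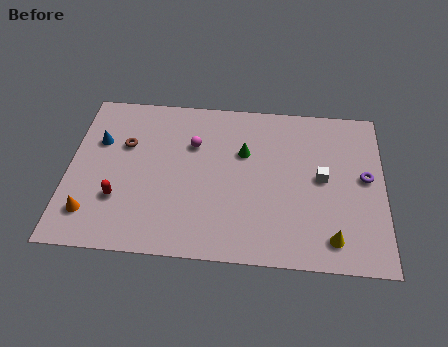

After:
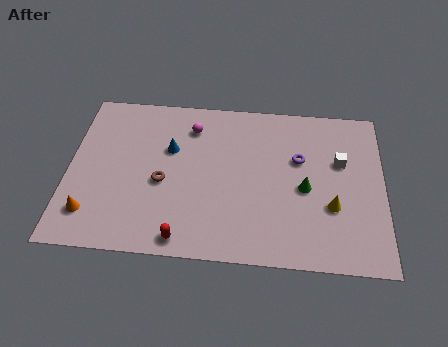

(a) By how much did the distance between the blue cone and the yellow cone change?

-4.0

They were about 12.4 units apart before and 8.4 after — 4.0 units closer together.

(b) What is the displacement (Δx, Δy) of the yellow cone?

(0.0, 1.9)

From the two frames, the yellow cone sits at roughly (12.8, 1.6) before and (12.8, 3.5) after.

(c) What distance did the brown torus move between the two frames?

2.9

The brown torus moved from about (2.7, 6.5) to (4.6, 4.3), a distance of √(1.9² + 2.2²) ≈ 2.9.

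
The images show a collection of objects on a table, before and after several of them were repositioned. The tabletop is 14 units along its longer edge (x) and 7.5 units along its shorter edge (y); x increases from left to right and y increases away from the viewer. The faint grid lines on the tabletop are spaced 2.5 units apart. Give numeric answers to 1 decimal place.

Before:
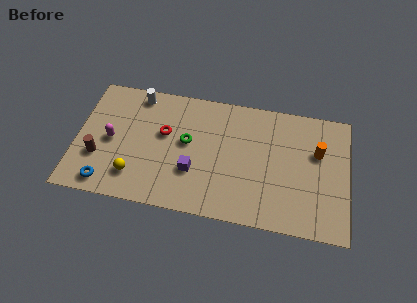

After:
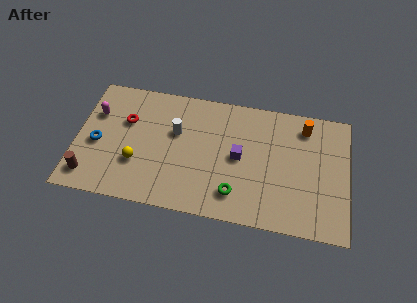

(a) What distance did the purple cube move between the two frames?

2.6

From (6.1, 2.5) to (8.4, 3.8), the purple cube covered √(2.3² + 1.3²) ≈ 2.6 units.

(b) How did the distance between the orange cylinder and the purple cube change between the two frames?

-2.6

Before: roughly 6.7 units apart; after: 4.1. That's 2.6 units closer together.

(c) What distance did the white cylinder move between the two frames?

2.8

From (3.0, 6.6) to (5.1, 4.7), the white cylinder covered √(2.1² + 1.9²) ≈ 2.8 units.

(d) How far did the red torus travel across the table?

2.0

The red torus moved from about (4.5, 4.5) to (2.5, 4.9), a distance of √(2.0² + 0.4²) ≈ 2.0.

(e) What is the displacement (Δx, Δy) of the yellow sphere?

(0.1, 0.8)

The yellow sphere was at about (3.1, 1.7) and moved to about (3.2, 2.5).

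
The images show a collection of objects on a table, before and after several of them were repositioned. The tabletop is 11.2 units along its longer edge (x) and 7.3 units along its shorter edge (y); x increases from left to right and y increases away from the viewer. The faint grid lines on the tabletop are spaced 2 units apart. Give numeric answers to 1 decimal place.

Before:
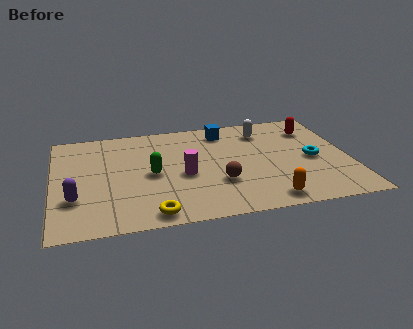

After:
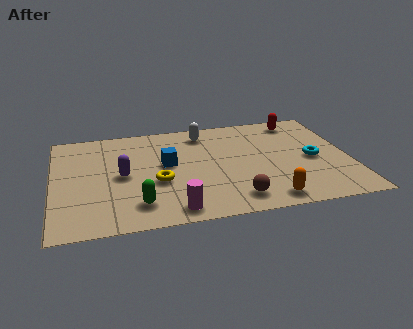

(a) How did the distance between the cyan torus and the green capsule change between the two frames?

+0.9

They were about 6.1 units apart before and 7.0 after — 0.9 units further apart.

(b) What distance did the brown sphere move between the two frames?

1.3

The brown sphere moved from about (6.2, 2.4) to (6.7, 1.2), a distance of √(0.5² + 1.2²) ≈ 1.3.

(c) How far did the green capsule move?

2.1

The green capsule moved from about (3.7, 3.5) to (3.1, 1.5), a distance of √(0.6² + 2.0²) ≈ 2.1.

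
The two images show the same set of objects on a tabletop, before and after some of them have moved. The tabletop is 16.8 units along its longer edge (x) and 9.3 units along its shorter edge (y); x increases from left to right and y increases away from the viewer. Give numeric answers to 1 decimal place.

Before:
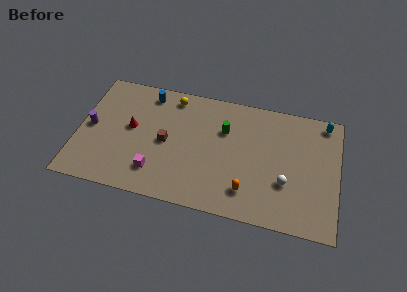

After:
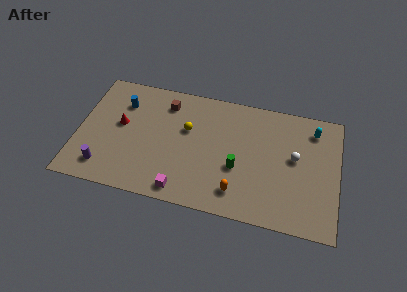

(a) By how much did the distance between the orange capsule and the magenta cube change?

-2.3

Before: roughly 5.9 units apart; after: 3.6. That's 2.3 units closer together.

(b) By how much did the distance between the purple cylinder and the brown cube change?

+1.9

The distance was about 4.9 in the first image and 6.8 in the second, so they moved 1.9 units further apart.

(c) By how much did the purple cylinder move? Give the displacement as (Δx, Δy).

(1.1, -2.9)

The purple cylinder was at about (0.8, 4.6) and moved to about (1.9, 1.7).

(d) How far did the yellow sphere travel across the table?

2.5

The yellow sphere moved from about (5.9, 8.1) to (7.0, 5.8), a distance of √(1.1² + 2.3²) ≈ 2.5.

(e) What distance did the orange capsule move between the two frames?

0.6

The orange capsule moved from about (11.1, 2.0) to (10.5, 1.8), a distance of √(0.6² + 0.2²) ≈ 0.6.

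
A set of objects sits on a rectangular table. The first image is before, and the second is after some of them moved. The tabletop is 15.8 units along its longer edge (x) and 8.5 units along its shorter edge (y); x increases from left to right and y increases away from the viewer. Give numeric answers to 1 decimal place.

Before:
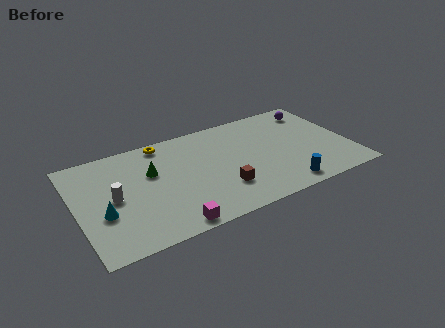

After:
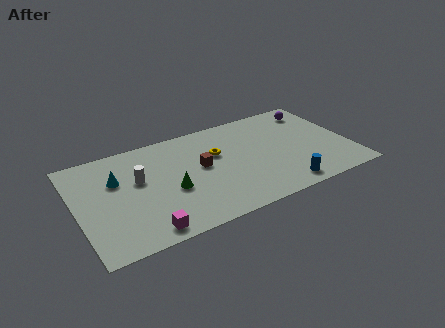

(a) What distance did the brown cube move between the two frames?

2.5

The brown cube was near (8.1, 2.4) before and (7.2, 4.7) after, so it travelled √(0.9² + 2.3²) ≈ 2.5 units.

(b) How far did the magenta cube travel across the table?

1.4

The magenta cube moved from about (4.9, 0.8) to (3.5, 1.0), a distance of √(1.4² + 0.2²) ≈ 1.4.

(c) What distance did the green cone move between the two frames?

2.1

The green cone was near (4.4, 5.4) before and (5.3, 3.5) after, so it travelled √(0.9² + 1.9²) ≈ 2.1 units.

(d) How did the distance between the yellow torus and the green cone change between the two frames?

+1.1

The distance was about 2.4 in the first image and 3.5 in the second, so they moved 1.1 units further apart.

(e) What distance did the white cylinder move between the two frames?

1.7

The white cylinder was near (2.1, 4.2) before and (3.6, 5.1) after, so it travelled √(1.5² + 0.9²) ≈ 1.7 units.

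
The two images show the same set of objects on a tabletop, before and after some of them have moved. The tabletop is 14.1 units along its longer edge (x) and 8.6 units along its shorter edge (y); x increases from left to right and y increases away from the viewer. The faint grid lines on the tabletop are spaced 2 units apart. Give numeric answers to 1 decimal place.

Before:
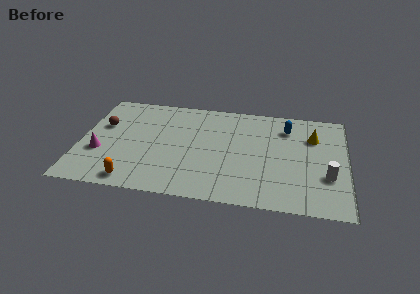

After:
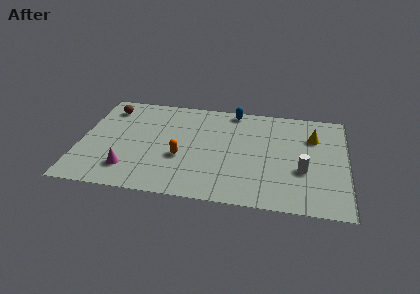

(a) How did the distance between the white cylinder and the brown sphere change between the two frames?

-1.1

Before: roughly 12.3 units apart; after: 11.2. That's 1.1 units closer together.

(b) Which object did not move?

the yellow cone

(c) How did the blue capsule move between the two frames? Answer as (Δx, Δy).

(-2.9, 1.1)

The blue capsule started near (10.9, 6.7) and ended near (8.0, 7.8).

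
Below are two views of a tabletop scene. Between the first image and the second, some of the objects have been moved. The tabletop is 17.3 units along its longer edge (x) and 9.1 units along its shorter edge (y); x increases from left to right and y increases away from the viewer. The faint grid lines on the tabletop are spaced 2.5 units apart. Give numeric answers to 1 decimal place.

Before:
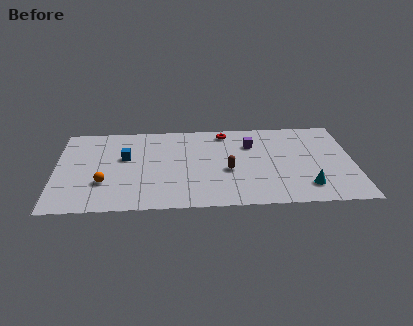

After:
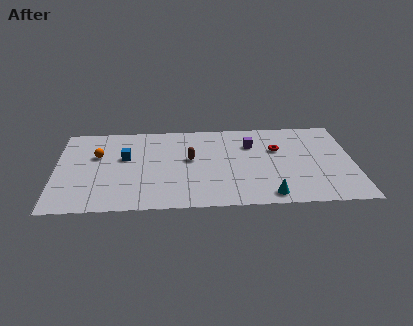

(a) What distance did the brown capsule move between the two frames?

2.6

From (10.0, 3.8) to (7.8, 5.1), the brown capsule covered √(2.2² + 1.3²) ≈ 2.6 units.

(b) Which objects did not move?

the blue cube and the purple cube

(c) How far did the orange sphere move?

2.9

The orange sphere moved from about (2.8, 2.9) to (2.4, 5.8), a distance of √(0.4² + 2.9²) ≈ 2.9.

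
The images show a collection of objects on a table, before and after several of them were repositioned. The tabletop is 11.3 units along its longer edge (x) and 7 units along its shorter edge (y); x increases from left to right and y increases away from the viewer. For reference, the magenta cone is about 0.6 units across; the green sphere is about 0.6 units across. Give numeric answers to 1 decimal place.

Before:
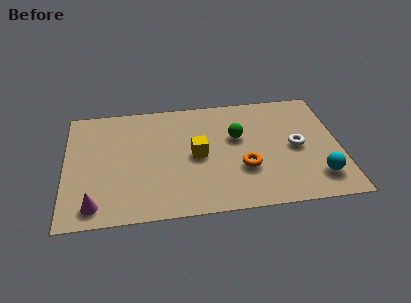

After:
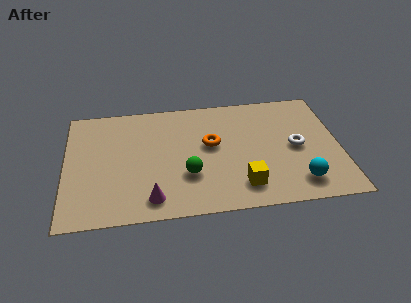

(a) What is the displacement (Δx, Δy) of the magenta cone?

(2.3, 0.1)

The magenta cone started near (1.2, 1.0) and ended near (3.5, 1.1).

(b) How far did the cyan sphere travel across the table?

0.8

From (10.3, 1.5) to (9.5, 1.3), the cyan sphere covered √(0.8² + 0.2²) ≈ 0.8 units.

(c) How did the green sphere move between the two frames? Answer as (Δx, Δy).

(-2.1, -2.0)

The green sphere was at about (7.1, 4.3) and moved to about (5.0, 2.3).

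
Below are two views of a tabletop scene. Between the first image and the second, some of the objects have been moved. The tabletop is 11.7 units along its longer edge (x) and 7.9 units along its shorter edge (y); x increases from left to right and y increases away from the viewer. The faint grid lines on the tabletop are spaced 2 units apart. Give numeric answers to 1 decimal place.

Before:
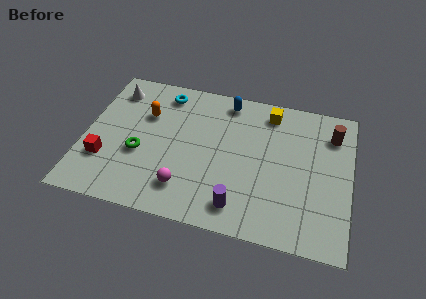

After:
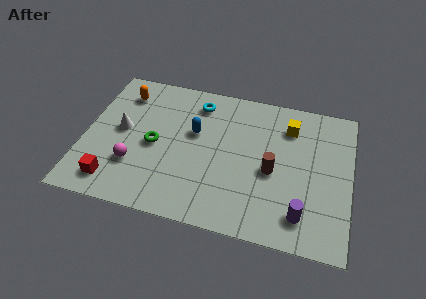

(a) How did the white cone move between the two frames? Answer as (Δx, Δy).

(0.5, -2.2)

From the two frames, the white cone sits at roughly (1.1, 6.4) before and (1.6, 4.2) after.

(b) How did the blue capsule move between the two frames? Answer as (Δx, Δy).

(-1.3, -2.1)

The blue capsule started near (6.1, 6.9) and ended near (4.8, 4.8).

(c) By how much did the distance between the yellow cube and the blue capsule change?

+2.4

The distance was about 1.9 in the first image and 4.3 in the second, so they moved 2.4 units further apart.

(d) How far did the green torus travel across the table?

0.8

The green torus moved from about (2.5, 3.1) to (3.1, 3.7), a distance of √(0.6² + 0.6²) ≈ 0.8.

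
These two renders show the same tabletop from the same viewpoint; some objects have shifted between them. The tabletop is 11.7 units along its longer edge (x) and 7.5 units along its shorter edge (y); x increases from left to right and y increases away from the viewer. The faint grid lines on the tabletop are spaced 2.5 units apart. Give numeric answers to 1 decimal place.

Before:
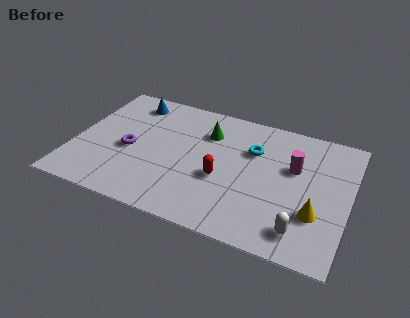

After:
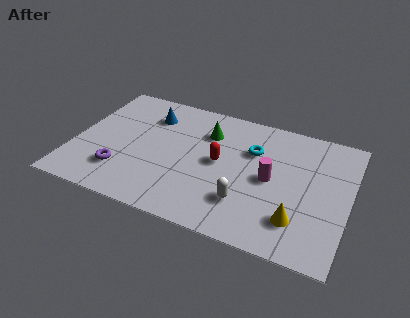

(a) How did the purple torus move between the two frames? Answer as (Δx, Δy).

(-0.2, -1.4)

From the two frames, the purple torus sits at roughly (2.4, 3.3) before and (2.2, 1.9) after.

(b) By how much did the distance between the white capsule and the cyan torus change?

-1.4

The distance was about 4.5 in the first image and 3.1 in the second, so they moved 1.4 units closer together.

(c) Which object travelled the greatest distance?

the white capsule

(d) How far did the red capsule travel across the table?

0.9

The red capsule moved from about (6.4, 3.0) to (6.2, 3.9), a distance of √(0.2² + 0.9²) ≈ 0.9.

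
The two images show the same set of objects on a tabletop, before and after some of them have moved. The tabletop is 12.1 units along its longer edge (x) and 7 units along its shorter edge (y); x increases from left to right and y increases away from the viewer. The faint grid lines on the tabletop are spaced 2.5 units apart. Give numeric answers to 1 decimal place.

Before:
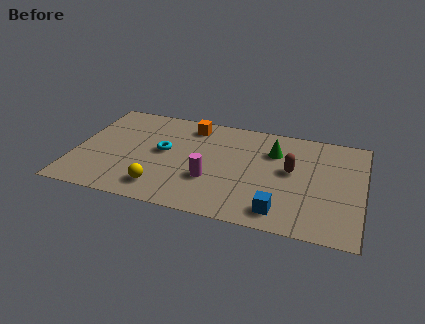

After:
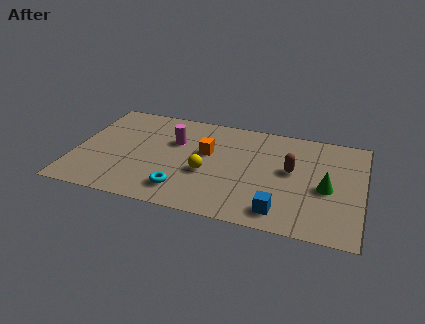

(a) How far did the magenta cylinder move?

2.8

The magenta cylinder moved from about (5.8, 2.4) to (4.1, 4.6), a distance of √(1.7² + 2.2²) ≈ 2.8.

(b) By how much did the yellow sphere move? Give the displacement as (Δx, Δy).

(1.8, 1.5)

The yellow sphere was at about (3.8, 1.3) and moved to about (5.6, 2.8).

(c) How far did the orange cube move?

1.9

The orange cube moved from about (4.7, 5.9) to (5.5, 4.2), a distance of √(0.8² + 1.7²) ≈ 1.9.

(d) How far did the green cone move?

3.0

The green cone moved from about (8.3, 5.0) to (10.6, 3.1), a distance of √(2.3² + 1.9²) ≈ 3.0.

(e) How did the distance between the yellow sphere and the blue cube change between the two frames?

-1.4

The distance was about 5.0 in the first image and 3.6 in the second, so they moved 1.4 units closer together.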